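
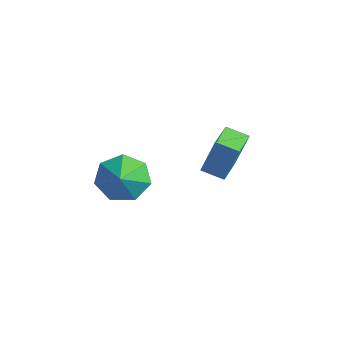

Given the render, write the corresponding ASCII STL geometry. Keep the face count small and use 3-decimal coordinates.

solid 
facet normal -0.723 -0.613 0.318
outer loop
vertex 1.59 1.269 3.316
vertex 0.871 2.139 3.358
vertex 1.152 0.981 1.762
endloop
endfacet
facet normal 0.637 -0.770 -0.037
outer loop
vertex 1.789 1.521 1.482
vertex 1.59 1.269 3.316
vertex 1.152 0.981 1.762
endloop
endfacet
facet normal -0.724 -0.613 0.317
outer loop
vertex 1.152 0.981 1.762
vertex 0.871 2.139 3.358
vertex 0.433 1.852 1.804
endloop
endfacet
facet normal -0.268 -0.175 -0.947
outer loop
vertex 0.433 1.852 1.804
vertex 1.789 1.521 1.482
vertex 1.152 0.981 1.762
endloop
endfacet
facet normal 0.268 0.175 0.947
outer loop
vertex 1.59 1.269 3.316
vertex 1.508 2.679 3.078
vertex 0.871 2.139 3.358
endloop
endfacet
facet normal 0.636 -0.771 -0.037
outer loop
vertex 2.227 1.808 3.036
vertex 1.59 1.269 3.316
vertex 1.789 1.521 1.482
endloop
endfacet
facet normal 0.268 0.175 0.947
outer loop
vertex 2.227 1.808 3.036
vertex 1.508 2.679 3.078
vertex 1.59 1.269 3.316
endloop
endfacet
facet normal -0.637 0.770 0.037
outer loop
vertex 0.871 2.139 3.358
vertex 1.508 2.679 3.078
vertex 0.433 1.852 1.804
endloop
endfacet
facet normal -0.268 -0.176 -0.947
outer loop
vertex 1.07 2.391 1.524
vertex 1.789 1.521 1.482
vertex 0.433 1.852 1.804
endloop
endfacet
facet normal -0.636 0.771 0.036
outer loop
vertex 0.433 1.852 1.804
vertex 1.508 2.679 3.078
vertex 1.07 2.391 1.524
endloop
endfacet
facet normal 0.723 0.613 -0.317
outer loop
vertex 1.07 2.391 1.524
vertex 2.227 1.808 3.036
vertex 1.789 1.521 1.482
endloop
endfacet
facet normal 0.724 0.613 -0.318
outer loop
vertex 1.508 2.679 3.078
vertex 2.227 1.808 3.036
vertex 1.07 2.391 1.524
endloop
endfacet
facet normal -0.685 0.468 -0.558
outer loop
vertex 1.805 -1.887 1.772
vertex 1.169 -1.984 2.471
vertex 1.779 -1.271 2.32
endloop
endfacet
facet normal 0.993 0.098 -0.063
outer loop
vertex 1.805 -1.887 1.772
vertex 1.779 -1.271 2.32
vertex 1.951 -2.516 3.109
endloop
endfacet
facet normal -0.685 0.467 -0.559
outer loop
vertex 1.779 -1.271 2.32
vertex 1.169 -1.984 2.471
vertex 1.293 -1.192 2.981
endloop
endfacet
facet normal 0.753 0.423 0.503
outer loop
vertex 1.779 -1.271 2.32
vertex 1.293 -1.192 2.981
vertex 1.951 -2.516 3.109
endloop
endfacet
facet normal -0.686 0.467 -0.558
outer loop
vertex 1.293 -1.192 2.981
vertex 1.169 -1.984 2.471
vertex 0.715 -1.709 3.259
endloop
endfacet
facet normal 0.257 0.219 0.941
outer loop
vertex 1.293 -1.192 2.981
vertex 0.715 -1.709 3.259
vertex 1.951 -2.516 3.109
endloop
endfacet
facet normal -0.686 0.467 -0.558
outer loop
vertex 0.715 -1.709 3.259
vertex 1.169 -1.984 2.471
vertex 0.478 -2.433 2.944
endloop
endfacet
facet normal -0.124 -0.362 0.924
outer loop
vertex 0.715 -1.709 3.259
vertex 0.478 -2.433 2.944
vertex 1.951 -2.516 3.109
endloop
endfacet
facet normal -0.686 0.467 -0.559
outer loop
vertex 0.478 -2.433 2.944
vertex 1.169 -1.984 2.471
vertex 0.762 -2.819 2.273
endloop
endfacet
facet normal -0.102 -0.880 0.463
outer loop
vertex 0.478 -2.433 2.944
vertex 0.762 -2.819 2.273
vertex 1.951 -2.516 3.109
endloop
endfacet
facet normal -0.685 0.467 -0.559
outer loop
vertex 0.762 -2.819 2.273
vertex 1.169 -1.984 2.471
vertex 1.353 -2.576 1.752
endloop
endfacet
facet normal 0.307 -0.947 -0.093
outer loop
vertex 0.762 -2.819 2.273
vertex 1.353 -2.576 1.752
vertex 1.951 -2.516 3.109
endloop
endfacet
facet normal -0.686 0.466 -0.559
outer loop
vertex 1.353 -2.576 1.752
vertex 1.169 -1.984 2.471
vertex 1.805 -1.887 1.772
endloop
endfacet
facet normal 0.794 -0.512 -0.327
outer loop
vertex 1.353 -2.576 1.752
vertex 1.805 -1.887 1.772
vertex 1.951 -2.516 3.109
endloop
endfacet

endsolid


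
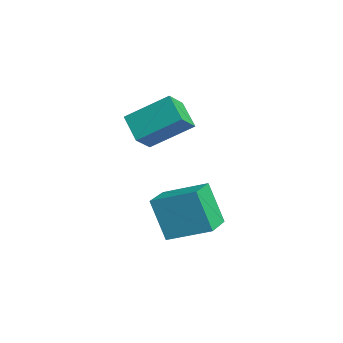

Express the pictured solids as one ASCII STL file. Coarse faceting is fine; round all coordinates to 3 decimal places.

solid 
facet normal -0.834 0.534 -0.139
outer loop
vertex -2.3 -2.219 -3.456
vertex -1.412 -0.653 -2.762
vertex -1.691 -1.747 -5.302
endloop
endfacet
facet normal -0.460 -0.812 -0.359
outer loop
vertex -0.348 -2.607 -5.078
vertex -2.3 -2.219 -3.456
vertex -1.691 -1.747 -5.302
endloop
endfacet
facet normal -0.834 0.534 -0.139
outer loop
vertex -1.691 -1.747 -5.302
vertex -1.412 -0.653 -2.762
vertex -0.802 -0.18 -4.607
endloop
endfacet
facet normal 0.305 0.236 -0.923
outer loop
vertex -0.802 -0.18 -4.607
vertex -0.348 -2.607 -5.078
vertex -1.691 -1.747 -5.302
endloop
endfacet
facet normal -0.305 -0.236 0.923
outer loop
vertex -2.3 -2.219 -3.456
vertex -0.069 -1.513 -2.538
vertex -1.412 -0.653 -2.762
endloop
endfacet
facet normal -0.461 -0.811 -0.360
outer loop
vertex -0.958 -3.08 -3.233
vertex -2.3 -2.219 -3.456
vertex -0.348 -2.607 -5.078
endloop
endfacet
facet normal -0.305 -0.236 0.923
outer loop
vertex -0.958 -3.08 -3.233
vertex -0.069 -1.513 -2.538
vertex -2.3 -2.219 -3.456
endloop
endfacet
facet normal 0.460 0.812 0.360
outer loop
vertex -1.412 -0.653 -2.762
vertex -0.069 -1.513 -2.538
vertex -0.802 -0.18 -4.607
endloop
endfacet
facet normal 0.305 0.236 -0.923
outer loop
vertex 0.54 -1.041 -4.384
vertex -0.348 -2.607 -5.078
vertex -0.802 -0.18 -4.607
endloop
endfacet
facet normal 0.461 0.811 0.360
outer loop
vertex -0.802 -0.18 -4.607
vertex -0.069 -1.513 -2.538
vertex 0.54 -1.041 -4.384
endloop
endfacet
facet normal 0.834 -0.534 0.139
outer loop
vertex 0.54 -1.041 -4.384
vertex -0.958 -3.08 -3.233
vertex -0.348 -2.607 -5.078
endloop
endfacet
facet normal 0.834 -0.534 0.138
outer loop
vertex -0.069 -1.513 -2.538
vertex -0.958 -3.08 -3.233
vertex 0.54 -1.041 -4.384
endloop
endfacet
facet normal -0.798 -0.138 0.587
outer loop
vertex -3.67 -1.594 1.128
vertex -4.299 -0.89 0.438
vertex -4.25 -3.269 -0.053
endloop
endfacet
facet normal 0.538 -0.602 0.590
outer loop
vertex -3.101 -3.07 -0.898
vertex -3.67 -1.594 1.128
vertex -4.25 -3.269 -0.053
endloop
endfacet
facet normal -0.798 -0.137 0.586
outer loop
vertex -4.25 -3.269 -0.053
vertex -4.299 -0.89 0.438
vertex -4.879 -2.564 -0.744
endloop
endfacet
facet normal -0.272 -0.786 -0.555
outer loop
vertex -4.879 -2.564 -0.744
vertex -3.101 -3.07 -0.898
vertex -4.25 -3.269 -0.053
endloop
endfacet
facet normal 0.272 0.786 0.555
outer loop
vertex -3.67 -1.594 1.128
vertex -3.15 -0.691 -0.407
vertex -4.299 -0.89 0.438
endloop
endfacet
facet normal 0.537 -0.603 0.590
outer loop
vertex -2.521 -1.396 0.284
vertex -3.67 -1.594 1.128
vertex -3.101 -3.07 -0.898
endloop
endfacet
facet normal 0.272 0.786 0.555
outer loop
vertex -2.521 -1.396 0.284
vertex -3.15 -0.691 -0.407
vertex -3.67 -1.594 1.128
endloop
endfacet
facet normal -0.538 0.603 -0.590
outer loop
vertex -4.299 -0.89 0.438
vertex -3.15 -0.691 -0.407
vertex -4.879 -2.564 -0.744
endloop
endfacet
facet normal -0.272 -0.786 -0.555
outer loop
vertex -3.73 -2.366 -1.588
vertex -3.101 -3.07 -0.898
vertex -4.879 -2.564 -0.744
endloop
endfacet
facet normal -0.537 0.602 -0.590
outer loop
vertex -4.879 -2.564 -0.744
vertex -3.15 -0.691 -0.407
vertex -3.73 -2.366 -1.588
endloop
endfacet
facet normal 0.798 0.138 -0.587
outer loop
vertex -3.73 -2.366 -1.588
vertex -2.521 -1.396 0.284
vertex -3.101 -3.07 -0.898
endloop
endfacet
facet normal 0.798 0.137 -0.587
outer loop
vertex -3.15 -0.691 -0.407
vertex -2.521 -1.396 0.284
vertex -3.73 -2.366 -1.588
endloop
endfacet

endsolid


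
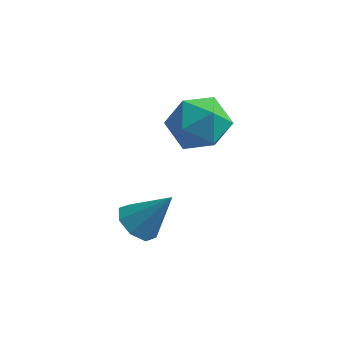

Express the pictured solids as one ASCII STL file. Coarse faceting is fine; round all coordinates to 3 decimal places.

solid 
facet normal -0.610 -0.192 -0.769
outer loop
vertex -2.695 0.546 -3.424
vertex -3.022 1.003 -3.279
vertex -2.562 0.92 -3.623
endloop
endfacet
facet normal 0.917 -0.384 -0.108
outer loop
vertex -2.695 0.546 -3.424
vertex -2.562 0.92 -3.623
vertex -2.278 1.237 -2.341
endloop
endfacet
facet normal -0.610 -0.192 -0.769
outer loop
vertex -2.562 0.92 -3.623
vertex -3.022 1.003 -3.279
vertex -2.699 1.343 -3.62
endloop
endfacet
facet normal 0.914 0.298 -0.276
outer loop
vertex -2.562 0.92 -3.623
vertex -2.699 1.343 -3.62
vertex -2.278 1.237 -2.341
endloop
endfacet
facet normal -0.609 -0.193 -0.769
outer loop
vertex -2.699 1.343 -3.62
vertex -3.022 1.003 -3.279
vertex -3.025 1.566 -3.418
endloop
endfacet
facet normal 0.519 0.849 -0.100
outer loop
vertex -2.699 1.343 -3.62
vertex -3.025 1.566 -3.418
vertex -2.278 1.237 -2.341
endloop
endfacet
facet normal -0.610 -0.193 -0.769
outer loop
vertex -3.025 1.566 -3.418
vertex -3.022 1.003 -3.279
vertex -3.349 1.459 -3.134
endloop
endfacet
facet normal -0.037 0.948 0.315
outer loop
vertex -3.025 1.566 -3.418
vertex -3.349 1.459 -3.134
vertex -2.278 1.237 -2.341
endloop
endfacet
facet normal -0.609 -0.192 -0.769
outer loop
vertex -3.349 1.459 -3.134
vertex -3.022 1.003 -3.279
vertex -3.482 1.085 -2.935
endloop
endfacet
facet normal -0.427 0.538 0.727
outer loop
vertex -3.349 1.459 -3.134
vertex -3.482 1.085 -2.935
vertex -2.278 1.237 -2.341
endloop
endfacet
facet normal -0.609 -0.192 -0.769
outer loop
vertex -3.482 1.085 -2.935
vertex -3.022 1.003 -3.279
vertex -3.345 0.663 -2.938
endloop
endfacet
facet normal -0.423 -0.144 0.895
outer loop
vertex -3.482 1.085 -2.935
vertex -3.345 0.663 -2.938
vertex -2.278 1.237 -2.341
endloop
endfacet
facet normal -0.609 -0.193 -0.769
outer loop
vertex -3.345 0.663 -2.938
vertex -3.022 1.003 -3.279
vertex -3.019 0.44 -3.14
endloop
endfacet
facet normal -0.029 -0.694 0.719
outer loop
vertex -3.345 0.663 -2.938
vertex -3.019 0.44 -3.14
vertex -2.278 1.237 -2.341
endloop
endfacet
facet normal -0.610 -0.193 -0.768
outer loop
vertex -3.019 0.44 -3.14
vertex -3.022 1.003 -3.279
vertex -2.695 0.546 -3.424
endloop
endfacet
facet normal 0.526 -0.794 0.304
outer loop
vertex -3.019 0.44 -3.14
vertex -2.695 0.546 -3.424
vertex -2.278 1.237 -2.341
endloop
endfacet
facet normal -0.059 0.990 0.130
outer loop
vertex -2.108 4.258 -2.064
vertex -2.832 4.16 -1.648
vertex -2.102 4.149 -1.23
endloop
endfacet
facet normal 0.621 0.777 0.097
outer loop
vertex -2.108 4.258 -2.064
vertex -2.102 4.149 -1.23
vertex -1.534 3.755 -1.71
endloop
endfacet
facet normal 0.720 0.450 -0.528
outer loop
vertex -2.108 4.258 -2.064
vertex -1.534 3.755 -1.71
vertex -1.913 3.523 -2.424
endloop
endfacet
facet normal 0.102 0.459 -0.882
outer loop
vertex -2.108 4.258 -2.064
vertex -1.913 3.523 -2.424
vertex -2.716 3.774 -2.386
endloop
endfacet
facet normal -0.380 0.794 -0.475
outer loop
vertex -2.108 4.258 -2.064
vertex -2.716 3.774 -2.386
vertex -2.832 4.16 -1.648
endloop
endfacet
facet normal 0.728 0.299 0.616
outer loop
vertex -1.534 3.755 -1.71
vertex -2.102 4.149 -1.23
vertex -1.904 3.346 -1.074
endloop
endfacet
facet normal -0.373 0.644 0.668
outer loop
vertex -2.102 4.149 -1.23
vertex -2.832 4.16 -1.648
vertex -2.707 3.597 -1.036
endloop
endfacet
facet normal -0.893 0.325 -0.310
outer loop
vertex -2.832 4.16 -1.648
vertex -2.716 3.774 -2.386
vertex -3.086 3.365 -1.75
endloop
endfacet
facet normal -0.114 -0.216 -0.970
outer loop
vertex -2.716 3.774 -2.386
vertex -1.913 3.523 -2.424
vertex -2.518 2.971 -2.23
endloop
endfacet
facet normal 0.888 -0.233 -0.396
outer loop
vertex -1.913 3.523 -2.424
vertex -1.534 3.755 -1.71
vertex -1.788 2.96 -1.812
endloop
endfacet
facet normal -0.102 -0.459 0.882
outer loop
vertex -2.512 2.862 -1.396
vertex -1.904 3.346 -1.074
vertex -2.707 3.597 -1.036
endloop
endfacet
facet normal -0.720 -0.450 0.528
outer loop
vertex -2.512 2.862 -1.396
vertex -2.707 3.597 -1.036
vertex -3.086 3.365 -1.75
endloop
endfacet
facet normal -0.621 -0.777 -0.097
outer loop
vertex -2.512 2.862 -1.396
vertex -3.086 3.365 -1.75
vertex -2.518 2.971 -2.23
endloop
endfacet
facet normal 0.059 -0.990 -0.130
outer loop
vertex -2.512 2.862 -1.396
vertex -2.518 2.971 -2.23
vertex -1.788 2.96 -1.812
endloop
endfacet
facet normal 0.380 -0.794 0.475
outer loop
vertex -2.512 2.862 -1.396
vertex -1.788 2.96 -1.812
vertex -1.904 3.346 -1.074
endloop
endfacet
facet normal 0.114 0.216 0.970
outer loop
vertex -2.707 3.597 -1.036
vertex -1.904 3.346 -1.074
vertex -2.102 4.149 -1.23
endloop
endfacet
facet normal -0.888 0.233 0.396
outer loop
vertex -3.086 3.365 -1.75
vertex -2.707 3.597 -1.036
vertex -2.832 4.16 -1.648
endloop
endfacet
facet normal -0.728 -0.299 -0.616
outer loop
vertex -2.518 2.971 -2.23
vertex -3.086 3.365 -1.75
vertex -2.716 3.774 -2.386
endloop
endfacet
facet normal 0.373 -0.644 -0.668
outer loop
vertex -1.788 2.96 -1.812
vertex -2.518 2.971 -2.23
vertex -1.913 3.523 -2.424
endloop
endfacet
facet normal 0.893 -0.325 0.310
outer loop
vertex -1.904 3.346 -1.074
vertex -1.788 2.96 -1.812
vertex -1.534 3.755 -1.71
endloop
endfacet

endsolid


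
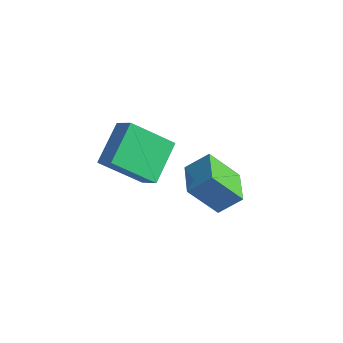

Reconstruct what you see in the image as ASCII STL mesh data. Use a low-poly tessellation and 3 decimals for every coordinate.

solid 
facet normal -0.461 -0.456 0.762
outer loop
vertex 2.545 -0.804 -0.3
vertex 1.454 0.282 -0.31
vertex 1.893 -1.467 -1.091
endloop
endfacet
facet normal 0.709 -0.705 0.007
outer loop
vertex 2.726 -0.642 -2.47
vertex 2.545 -0.804 -0.3
vertex 1.893 -1.467 -1.091
endloop
endfacet
facet normal -0.461 -0.456 0.762
outer loop
vertex 1.893 -1.467 -1.091
vertex 1.454 0.282 -0.31
vertex 0.801 -0.38 -1.101
endloop
endfacet
facet normal -0.535 -0.543 -0.648
outer loop
vertex 0.801 -0.38 -1.101
vertex 2.726 -0.642 -2.47
vertex 1.893 -1.467 -1.091
endloop
endfacet
facet normal 0.535 0.543 0.648
outer loop
vertex 2.545 -0.804 -0.3
vertex 2.287 1.107 -1.689
vertex 1.454 0.282 -0.31
endloop
endfacet
facet normal 0.708 -0.706 0.006
outer loop
vertex 3.379 0.02 -1.679
vertex 2.545 -0.804 -0.3
vertex 2.726 -0.642 -2.47
endloop
endfacet
facet normal 0.535 0.543 0.648
outer loop
vertex 3.379 0.02 -1.679
vertex 2.287 1.107 -1.689
vertex 2.545 -0.804 -0.3
endloop
endfacet
facet normal -0.708 0.706 -0.006
outer loop
vertex 1.454 0.282 -0.31
vertex 2.287 1.107 -1.689
vertex 0.801 -0.38 -1.101
endloop
endfacet
facet normal -0.535 -0.543 -0.648
outer loop
vertex 1.635 0.444 -2.48
vertex 2.726 -0.642 -2.47
vertex 0.801 -0.38 -1.101
endloop
endfacet
facet normal -0.709 0.705 -0.007
outer loop
vertex 0.801 -0.38 -1.101
vertex 2.287 1.107 -1.689
vertex 1.635 0.444 -2.48
endloop
endfacet
facet normal 0.461 0.456 -0.762
outer loop
vertex 1.635 0.444 -2.48
vertex 3.379 0.02 -1.679
vertex 2.726 -0.642 -2.47
endloop
endfacet
facet normal 0.461 0.456 -0.762
outer loop
vertex 2.287 1.107 -1.689
vertex 3.379 0.02 -1.679
vertex 1.635 0.444 -2.48
endloop
endfacet
facet normal -0.538 -0.560 0.630
outer loop
vertex 0.847 -3.33 3.675
vertex 0.043 -3.213 3.093
vertex 1.315 -4.856 2.719
endloop
endfacet
facet normal 0.805 -0.118 0.582
outer loop
vertex 2.417 -3.707 1.427
vertex 0.847 -3.33 3.675
vertex 1.315 -4.856 2.719
endloop
endfacet
facet normal -0.538 -0.560 0.630
outer loop
vertex 1.315 -4.856 2.719
vertex 0.043 -3.213 3.093
vertex 0.511 -4.738 2.137
endloop
endfacet
facet normal 0.252 -0.820 -0.514
outer loop
vertex 0.511 -4.738 2.137
vertex 2.417 -3.707 1.427
vertex 1.315 -4.856 2.719
endloop
endfacet
facet normal -0.253 0.820 0.514
outer loop
vertex 0.847 -3.33 3.675
vertex 1.145 -2.064 1.801
vertex 0.043 -3.213 3.093
endloop
endfacet
facet normal 0.805 -0.118 0.582
outer loop
vertex 1.949 -2.182 2.383
vertex 0.847 -3.33 3.675
vertex 2.417 -3.707 1.427
endloop
endfacet
facet normal -0.252 0.820 0.514
outer loop
vertex 1.949 -2.182 2.383
vertex 1.145 -2.064 1.801
vertex 0.847 -3.33 3.675
endloop
endfacet
facet normal -0.805 0.118 -0.582
outer loop
vertex 0.043 -3.213 3.093
vertex 1.145 -2.064 1.801
vertex 0.511 -4.738 2.137
endloop
endfacet
facet normal 0.252 -0.820 -0.513
outer loop
vertex 1.613 -3.59 0.845
vertex 2.417 -3.707 1.427
vertex 0.511 -4.738 2.137
endloop
endfacet
facet normal -0.805 0.118 -0.582
outer loop
vertex 0.511 -4.738 2.137
vertex 1.145 -2.064 1.801
vertex 1.613 -3.59 0.845
endloop
endfacet
facet normal 0.538 0.560 -0.630
outer loop
vertex 1.613 -3.59 0.845
vertex 1.949 -2.182 2.383
vertex 2.417 -3.707 1.427
endloop
endfacet
facet normal 0.538 0.560 -0.630
outer loop
vertex 1.145 -2.064 1.801
vertex 1.949 -2.182 2.383
vertex 1.613 -3.59 0.845
endloop
endfacet

endsolid


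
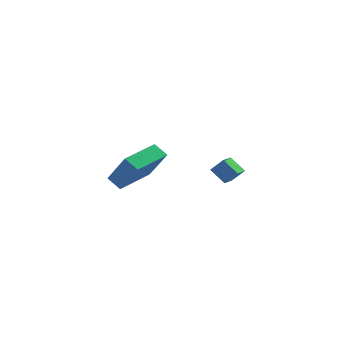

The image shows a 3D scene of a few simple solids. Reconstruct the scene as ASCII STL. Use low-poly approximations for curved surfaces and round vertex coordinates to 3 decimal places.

solid 
facet normal -0.669 -0.012 -0.743
outer loop
vertex -1.299 3.216 -3.897
vertex -1.205 4.034 -3.995
vertex -0.484 3.034 -4.628
endloop
endfacet
facet normal -0.114 -0.986 0.119
outer loop
vertex 0.185 3.046 -3.885
vertex -1.299 3.216 -3.897
vertex -0.484 3.034 -4.628
endloop
endfacet
facet normal -0.669 -0.011 -0.744
outer loop
vertex -0.484 3.034 -4.628
vertex -1.205 4.034 -3.995
vertex -0.389 3.852 -4.726
endloop
endfacet
facet normal 0.734 -0.164 -0.659
outer loop
vertex -0.389 3.852 -4.726
vertex 0.185 3.046 -3.885
vertex -0.484 3.034 -4.628
endloop
endfacet
facet normal -0.734 0.163 0.659
outer loop
vertex -1.299 3.216 -3.897
vertex -0.536 4.046 -3.252
vertex -1.205 4.034 -3.995
endloop
endfacet
facet normal -0.114 -0.986 0.118
outer loop
vertex -0.631 3.228 -3.154
vertex -1.299 3.216 -3.897
vertex 0.185 3.046 -3.885
endloop
endfacet
facet normal -0.735 0.164 0.658
outer loop
vertex -0.631 3.228 -3.154
vertex -0.536 4.046 -3.252
vertex -1.299 3.216 -3.897
endloop
endfacet
facet normal 0.114 0.986 -0.118
outer loop
vertex -1.205 4.034 -3.995
vertex -0.536 4.046 -3.252
vertex -0.389 3.852 -4.726
endloop
endfacet
facet normal 0.735 -0.163 -0.658
outer loop
vertex 0.279 3.864 -3.983
vertex 0.185 3.046 -3.885
vertex -0.389 3.852 -4.726
endloop
endfacet
facet normal 0.114 0.986 -0.118
outer loop
vertex -0.389 3.852 -4.726
vertex -0.536 4.046 -3.252
vertex 0.279 3.864 -3.983
endloop
endfacet
facet normal 0.669 0.012 0.743
outer loop
vertex 0.279 3.864 -3.983
vertex -0.631 3.228 -3.154
vertex 0.185 3.046 -3.885
endloop
endfacet
facet normal 0.669 0.011 0.743
outer loop
vertex -0.536 4.046 -3.252
vertex -0.631 3.228 -3.154
vertex 0.279 3.864 -3.983
endloop
endfacet
facet normal -0.547 0.305 -0.780
outer loop
vertex -4.061 -3.158 -2.537
vertex -3.399 -1.158 -2.219
vertex -3.369 -3.301 -3.078
endloop
endfacet
facet normal -0.311 -0.939 -0.150
outer loop
vertex -2.221 -3.942 -1.441
vertex -4.061 -3.158 -2.537
vertex -3.369 -3.301 -3.078
endloop
endfacet
facet normal -0.547 0.305 -0.780
outer loop
vertex -3.369 -3.301 -3.078
vertex -3.399 -1.158 -2.219
vertex -2.707 -1.301 -2.76
endloop
endfacet
facet normal 0.777 -0.161 -0.608
outer loop
vertex -2.707 -1.301 -2.76
vertex -2.221 -3.942 -1.441
vertex -3.369 -3.301 -3.078
endloop
endfacet
facet normal -0.777 0.161 0.608
outer loop
vertex -4.061 -3.158 -2.537
vertex -2.251 -1.799 -0.582
vertex -3.399 -1.158 -2.219
endloop
endfacet
facet normal -0.311 -0.939 -0.150
outer loop
vertex -2.913 -3.799 -0.9
vertex -4.061 -3.158 -2.537
vertex -2.221 -3.942 -1.441
endloop
endfacet
facet normal -0.777 0.161 0.608
outer loop
vertex -2.913 -3.799 -0.9
vertex -2.251 -1.799 -0.582
vertex -4.061 -3.158 -2.537
endloop
endfacet
facet normal 0.311 0.939 0.150
outer loop
vertex -3.399 -1.158 -2.219
vertex -2.251 -1.799 -0.582
vertex -2.707 -1.301 -2.76
endloop
endfacet
facet normal 0.777 -0.161 -0.608
outer loop
vertex -1.559 -1.942 -1.123
vertex -2.221 -3.942 -1.441
vertex -2.707 -1.301 -2.76
endloop
endfacet
facet normal 0.311 0.939 0.150
outer loop
vertex -2.707 -1.301 -2.76
vertex -2.251 -1.799 -0.582
vertex -1.559 -1.942 -1.123
endloop
endfacet
facet normal 0.547 -0.305 0.780
outer loop
vertex -1.559 -1.942 -1.123
vertex -2.913 -3.799 -0.9
vertex -2.221 -3.942 -1.441
endloop
endfacet
facet normal 0.547 -0.305 0.780
outer loop
vertex -2.251 -1.799 -0.582
vertex -2.913 -3.799 -0.9
vertex -1.559 -1.942 -1.123
endloop
endfacet

endsolid


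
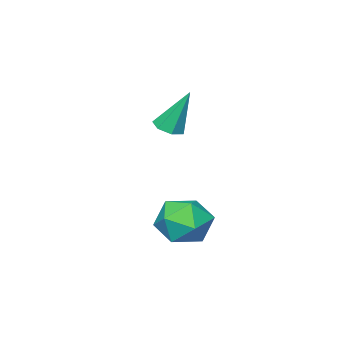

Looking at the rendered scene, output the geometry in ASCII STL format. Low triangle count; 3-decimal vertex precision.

solid 
facet normal -0.564 0.381 0.733
outer loop
vertex 2.325 0.507 -3.123
vertex 2.177 -0.572 -2.676
vertex 3.083 0.091 -2.324
endloop
endfacet
facet normal -0.075 0.853 0.516
outer loop
vertex 2.325 0.507 -3.123
vertex 3.083 0.091 -2.324
vertex 3.481 0.69 -3.257
endloop
endfacet
facet normal -0.174 0.968 -0.181
outer loop
vertex 2.325 0.507 -3.123
vertex 3.481 0.69 -3.257
vertex 2.819 0.397 -4.186
endloop
endfacet
facet normal -0.724 0.566 -0.395
outer loop
vertex 2.325 0.507 -3.123
vertex 2.819 0.397 -4.186
vertex 2.013 -0.384 -3.827
endloop
endfacet
facet normal -0.964 0.203 0.171
outer loop
vertex 2.325 0.507 -3.123
vertex 2.013 -0.384 -3.827
vertex 2.177 -0.572 -2.676
endloop
endfacet
facet normal 0.569 0.560 0.602
outer loop
vertex 3.481 0.69 -3.257
vertex 3.083 0.091 -2.324
vertex 4.047 -0.276 -2.893
endloop
endfacet
facet normal -0.221 -0.205 0.954
outer loop
vertex 3.083 0.091 -2.324
vertex 2.177 -0.572 -2.676
vertex 3.241 -1.057 -2.534
endloop
endfacet
facet normal -0.869 -0.493 0.043
outer loop
vertex 2.177 -0.572 -2.676
vertex 2.013 -0.384 -3.827
vertex 2.579 -1.35 -3.463
endloop
endfacet
facet normal -0.479 0.094 -0.873
outer loop
vertex 2.013 -0.384 -3.827
vertex 2.819 0.397 -4.186
vertex 2.977 -0.751 -4.396
endloop
endfacet
facet normal 0.410 0.745 -0.527
outer loop
vertex 2.819 0.397 -4.186
vertex 3.481 0.69 -3.257
vertex 3.883 -0.088 -4.044
endloop
endfacet
facet normal 0.724 -0.566 0.395
outer loop
vertex 3.735 -1.167 -3.597
vertex 4.047 -0.276 -2.893
vertex 3.241 -1.057 -2.534
endloop
endfacet
facet normal 0.174 -0.968 0.181
outer loop
vertex 3.735 -1.167 -3.597
vertex 3.241 -1.057 -2.534
vertex 2.579 -1.35 -3.463
endloop
endfacet
facet normal 0.075 -0.853 -0.516
outer loop
vertex 3.735 -1.167 -3.597
vertex 2.579 -1.35 -3.463
vertex 2.977 -0.751 -4.396
endloop
endfacet
facet normal 0.564 -0.381 -0.733
outer loop
vertex 3.735 -1.167 -3.597
vertex 2.977 -0.751 -4.396
vertex 3.883 -0.088 -4.044
endloop
endfacet
facet normal 0.964 -0.203 -0.171
outer loop
vertex 3.735 -1.167 -3.597
vertex 3.883 -0.088 -4.044
vertex 4.047 -0.276 -2.893
endloop
endfacet
facet normal 0.479 -0.094 0.873
outer loop
vertex 3.241 -1.057 -2.534
vertex 4.047 -0.276 -2.893
vertex 3.083 0.091 -2.324
endloop
endfacet
facet normal -0.410 -0.745 0.527
outer loop
vertex 2.579 -1.35 -3.463
vertex 3.241 -1.057 -2.534
vertex 2.177 -0.572 -2.676
endloop
endfacet
facet normal -0.569 -0.560 -0.602
outer loop
vertex 2.977 -0.751 -4.396
vertex 2.579 -1.35 -3.463
vertex 2.013 -0.384 -3.827
endloop
endfacet
facet normal 0.221 0.205 -0.954
outer loop
vertex 3.883 -0.088 -4.044
vertex 2.977 -0.751 -4.396
vertex 2.819 0.397 -4.186
endloop
endfacet
facet normal 0.869 0.493 -0.043
outer loop
vertex 4.047 -0.276 -2.893
vertex 3.883 -0.088 -4.044
vertex 3.481 0.69 -3.257
endloop
endfacet
facet normal 0.177 -0.363 -0.915
outer loop
vertex 1.063 -3.007 -0.341
vertex 0.681 -3.541 -0.203
vertex 0.499 -2.954 -0.471
endloop
endfacet
facet normal 0.108 0.992 -0.063
outer loop
vertex 1.063 -3.007 -0.341
vertex 0.499 -2.954 -0.471
vertex 0.319 -2.799 1.663
endloop
endfacet
facet normal 0.178 -0.362 -0.915
outer loop
vertex 0.499 -2.954 -0.471
vertex 0.681 -3.541 -0.203
vertex 0.072 -3.343 -0.4
endloop
endfacet
facet normal -0.679 0.726 -0.110
outer loop
vertex 0.499 -2.954 -0.471
vertex 0.072 -3.343 -0.4
vertex 0.319 -2.799 1.663
endloop
endfacet
facet normal 0.177 -0.364 -0.914
outer loop
vertex 0.072 -3.343 -0.4
vertex 0.681 -3.541 -0.203
vertex 0.104 -3.88 -0.18
endloop
endfacet
facet normal -0.993 -0.009 0.121
outer loop
vertex 0.072 -3.343 -0.4
vertex 0.104 -3.88 -0.18
vertex 0.319 -2.799 1.663
endloop
endfacet
facet normal 0.178 -0.364 -0.914
outer loop
vertex 0.104 -3.88 -0.18
vertex 0.681 -3.541 -0.203
vertex 0.571 -4.162 0.023
endloop
endfacet
facet normal -0.597 -0.660 0.457
outer loop
vertex 0.104 -3.88 -0.18
vertex 0.571 -4.162 0.023
vertex 0.319 -2.799 1.663
endloop
endfacet
facet normal 0.177 -0.364 -0.914
outer loop
vertex 0.571 -4.162 0.023
vertex 0.681 -3.541 -0.203
vertex 1.121 -3.975 0.055
endloop
endfacet
facet normal 0.213 -0.735 0.644
outer loop
vertex 0.571 -4.162 0.023
vertex 1.121 -3.975 0.055
vertex 0.319 -2.799 1.663
endloop
endfacet
facet normal 0.178 -0.363 -0.915
outer loop
vertex 1.121 -3.975 0.055
vertex 0.681 -3.541 -0.203
vertex 1.34 -3.462 -0.106
endloop
endfacet
facet normal 0.821 -0.181 0.542
outer loop
vertex 1.121 -3.975 0.055
vertex 1.34 -3.462 -0.106
vertex 0.319 -2.799 1.663
endloop
endfacet
facet normal 0.178 -0.364 -0.914
outer loop
vertex 1.34 -3.462 -0.106
vertex 0.681 -3.541 -0.203
vertex 1.063 -3.007 -0.341
endloop
endfacet
facet normal 0.775 0.589 0.227
outer loop
vertex 1.34 -3.462 -0.106
vertex 1.063 -3.007 -0.341
vertex 0.319 -2.799 1.663
endloop
endfacet

endsolid


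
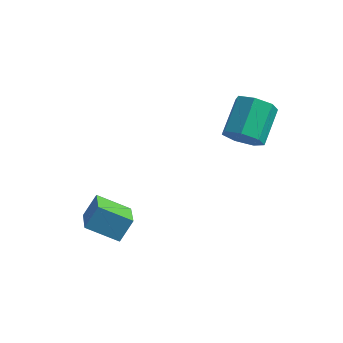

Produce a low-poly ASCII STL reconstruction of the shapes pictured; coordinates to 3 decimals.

solid 
facet normal -0.851 -0.247 0.464
outer loop
vertex -1.646 -3.783 -1.301
vertex -2.32 -2.584 -1.899
vertex -1.951 -4.396 -2.187
endloop
endfacet
facet normal 0.449 -0.800 0.399
outer loop
vertex -0.64 -4.016 -2.901
vertex -1.646 -3.783 -1.301
vertex -1.951 -4.396 -2.187
endloop
endfacet
facet normal -0.851 -0.247 0.464
outer loop
vertex -1.951 -4.396 -2.187
vertex -2.32 -2.584 -1.899
vertex -2.625 -3.197 -2.785
endloop
endfacet
facet normal -0.272 -0.548 -0.791
outer loop
vertex -2.625 -3.197 -2.785
vertex -0.64 -4.016 -2.901
vertex -1.951 -4.396 -2.187
endloop
endfacet
facet normal 0.272 0.548 0.791
outer loop
vertex -1.646 -3.783 -1.301
vertex -1.009 -2.204 -2.613
vertex -2.32 -2.584 -1.899
endloop
endfacet
facet normal 0.449 -0.800 0.399
outer loop
vertex -0.335 -3.403 -2.015
vertex -1.646 -3.783 -1.301
vertex -0.64 -4.016 -2.901
endloop
endfacet
facet normal 0.272 0.548 0.791
outer loop
vertex -0.335 -3.403 -2.015
vertex -1.009 -2.204 -2.613
vertex -1.646 -3.783 -1.301
endloop
endfacet
facet normal -0.449 0.800 -0.399
outer loop
vertex -2.32 -2.584 -1.899
vertex -1.009 -2.204 -2.613
vertex -2.625 -3.197 -2.785
endloop
endfacet
facet normal -0.272 -0.548 -0.791
outer loop
vertex -1.314 -2.817 -3.499
vertex -0.64 -4.016 -2.901
vertex -2.625 -3.197 -2.785
endloop
endfacet
facet normal -0.449 0.800 -0.399
outer loop
vertex -2.625 -3.197 -2.785
vertex -1.009 -2.204 -2.613
vertex -1.314 -2.817 -3.499
endloop
endfacet
facet normal 0.851 0.247 -0.464
outer loop
vertex -1.314 -2.817 -3.499
vertex -0.335 -3.403 -2.015
vertex -0.64 -4.016 -2.901
endloop
endfacet
facet normal 0.851 0.247 -0.464
outer loop
vertex -1.009 -2.204 -2.613
vertex -0.335 -3.403 -2.015
vertex -1.314 -2.817 -3.499
endloop
endfacet
facet normal 0.033 -0.850 -0.526
outer loop
vertex 3.456 -0.041 1.661
vertex 2.698 0.184 1.251
vertex 3.535 0.366 1.009
endloop
endfacet
facet normal 0.994 -0.027 0.104
outer loop
vertex 3.456 -0.041 1.661
vertex 3.535 0.366 1.009
vertex 3.399 1.471 2.598
endloop
endfacet
facet normal 0.994 -0.027 0.104
outer loop
vertex 3.399 1.471 2.598
vertex 3.535 0.366 1.009
vertex 3.478 1.878 1.946
endloop
endfacet
facet normal -0.032 0.850 0.526
outer loop
vertex 3.399 1.471 2.598
vertex 3.478 1.878 1.946
vertex 2.642 1.696 2.189
endloop
endfacet
facet normal 0.032 -0.849 -0.527
outer loop
vertex 3.535 0.366 1.009
vertex 2.698 0.184 1.251
vertex 2.985 0.636 0.54
endloop
endfacet
facet normal 0.701 0.395 -0.594
outer loop
vertex 3.535 0.366 1.009
vertex 2.985 0.636 0.54
vertex 3.478 1.878 1.946
endloop
endfacet
facet normal 0.701 0.395 -0.594
outer loop
vertex 3.478 1.878 1.946
vertex 2.985 0.636 0.54
vertex 2.928 2.148 1.477
endloop
endfacet
facet normal -0.032 0.850 0.527
outer loop
vertex 3.478 1.878 1.946
vertex 2.928 2.148 1.477
vertex 2.642 1.696 2.189
endloop
endfacet
facet normal 0.032 -0.849 -0.527
outer loop
vertex 2.985 0.636 0.54
vertex 2.698 0.184 1.251
vertex 2.218 0.566 0.606
endloop
endfacet
facet normal -0.120 0.520 -0.846
outer loop
vertex 2.985 0.636 0.54
vertex 2.218 0.566 0.606
vertex 2.928 2.148 1.477
endloop
endfacet
facet normal -0.121 0.520 -0.846
outer loop
vertex 2.928 2.148 1.477
vertex 2.218 0.566 0.606
vertex 2.161 2.078 1.544
endloop
endfacet
facet normal -0.032 0.850 0.527
outer loop
vertex 2.928 2.148 1.477
vertex 2.161 2.078 1.544
vertex 2.642 1.696 2.189
endloop
endfacet
facet normal 0.032 -0.849 -0.527
outer loop
vertex 2.218 0.566 0.606
vertex 2.698 0.184 1.251
vertex 1.814 0.208 1.159
endloop
endfacet
facet normal -0.852 0.253 -0.459
outer loop
vertex 2.218 0.566 0.606
vertex 1.814 0.208 1.159
vertex 2.161 2.078 1.544
endloop
endfacet
facet normal -0.852 0.253 -0.459
outer loop
vertex 2.161 2.078 1.544
vertex 1.814 0.208 1.159
vertex 1.757 1.72 2.096
endloop
endfacet
facet normal -0.032 0.849 0.527
outer loop
vertex 2.161 2.078 1.544
vertex 1.757 1.72 2.096
vertex 2.642 1.696 2.189
endloop
endfacet
facet normal 0.032 -0.849 -0.527
outer loop
vertex 1.814 0.208 1.159
vertex 2.698 0.184 1.251
vertex 2.075 -0.168 1.781
endloop
endfacet
facet normal -0.941 -0.204 0.272
outer loop
vertex 1.814 0.208 1.159
vertex 2.075 -0.168 1.781
vertex 1.757 1.72 2.096
endloop
endfacet
facet normal -0.941 -0.204 0.272
outer loop
vertex 1.757 1.72 2.096
vertex 2.075 -0.168 1.781
vertex 2.018 1.345 2.718
endloop
endfacet
facet normal -0.032 0.850 0.526
outer loop
vertex 1.757 1.72 2.096
vertex 2.018 1.345 2.718
vertex 2.642 1.696 2.189
endloop
endfacet
facet normal 0.032 -0.849 -0.527
outer loop
vertex 2.075 -0.168 1.781
vertex 2.698 0.184 1.251
vertex 2.806 -0.279 2.004
endloop
endfacet
facet normal -0.321 -0.507 0.800
outer loop
vertex 2.075 -0.168 1.781
vertex 2.806 -0.279 2.004
vertex 2.018 1.345 2.718
endloop
endfacet
facet normal -0.321 -0.507 0.800
outer loop
vertex 2.018 1.345 2.718
vertex 2.806 -0.279 2.004
vertex 2.749 1.234 2.941
endloop
endfacet
facet normal -0.032 0.850 0.526
outer loop
vertex 2.018 1.345 2.718
vertex 2.749 1.234 2.941
vertex 2.642 1.696 2.189
endloop
endfacet
facet normal 0.033 -0.849 -0.527
outer loop
vertex 2.806 -0.279 2.004
vertex 2.698 0.184 1.251
vertex 3.456 -0.041 1.661
endloop
endfacet
facet normal 0.539 -0.429 0.725
outer loop
vertex 2.806 -0.279 2.004
vertex 3.456 -0.041 1.661
vertex 2.749 1.234 2.941
endloop
endfacet
facet normal 0.539 -0.429 0.725
outer loop
vertex 2.749 1.234 2.941
vertex 3.456 -0.041 1.661
vertex 3.399 1.471 2.598
endloop
endfacet
facet normal -0.032 0.850 0.526
outer loop
vertex 2.749 1.234 2.941
vertex 3.399 1.471 2.598
vertex 2.642 1.696 2.189
endloop
endfacet

endsolid


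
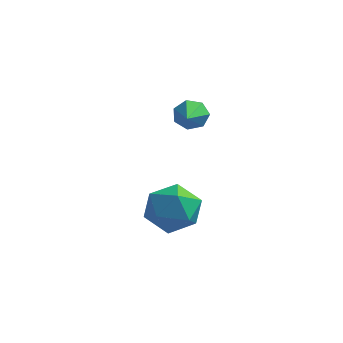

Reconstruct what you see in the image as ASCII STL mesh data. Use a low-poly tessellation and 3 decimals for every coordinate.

solid 
facet normal -0.273 0.875 -0.400
outer loop
vertex -0.261 3.091 0.123
vertex -0.633 3.133 0.469
vertex -0.151 3.297 0.499
endloop
endfacet
facet normal 0.969 -0.120 -0.218
outer loop
vertex -0.261 3.091 0.123
vertex -0.151 3.297 0.499
vertex -0.207 1.767 1.091
endloop
endfacet
facet normal -0.273 0.876 -0.398
outer loop
vertex -0.151 3.297 0.499
vertex -0.633 3.133 0.469
vertex -0.404 3.379 0.853
endloop
endfacet
facet normal 0.820 0.180 0.544
outer loop
vertex -0.151 3.297 0.499
vertex -0.404 3.379 0.853
vertex -0.207 1.767 1.091
endloop
endfacet
facet normal -0.273 0.876 -0.398
outer loop
vertex -0.404 3.379 0.853
vertex -0.633 3.133 0.469
vertex -0.83 3.276 0.918
endloop
endfacet
facet normal 0.111 0.158 0.981
outer loop
vertex -0.404 3.379 0.853
vertex -0.83 3.276 0.918
vertex -0.207 1.767 1.091
endloop
endfacet
facet normal -0.274 0.875 -0.399
outer loop
vertex -0.83 3.276 0.918
vertex -0.633 3.133 0.469
vertex -1.107 3.065 0.645
endloop
endfacet
facet normal -0.623 -0.170 0.763
outer loop
vertex -0.83 3.276 0.918
vertex -1.107 3.065 0.645
vertex -0.207 1.767 1.091
endloop
endfacet
facet normal -0.274 0.875 -0.399
outer loop
vertex -1.107 3.065 0.645
vertex -0.633 3.133 0.469
vertex -1.028 2.905 0.24
endloop
endfacet
facet normal -0.830 -0.555 0.058
outer loop
vertex -1.107 3.065 0.645
vertex -1.028 2.905 0.24
vertex -0.207 1.767 1.091
endloop
endfacet
facet normal -0.274 0.875 -0.399
outer loop
vertex -1.028 2.905 0.24
vertex -0.633 3.133 0.469
vertex -0.652 2.917 0.008
endloop
endfacet
facet normal -0.353 -0.710 -0.609
outer loop
vertex -1.028 2.905 0.24
vertex -0.652 2.917 0.008
vertex -0.207 1.767 1.091
endloop
endfacet
facet normal -0.272 0.876 -0.399
outer loop
vertex -0.652 2.917 0.008
vertex -0.633 3.133 0.469
vertex -0.261 3.091 0.123
endloop
endfacet
facet normal 0.445 -0.517 -0.731
outer loop
vertex -0.652 2.917 0.008
vertex -0.261 3.091 0.123
vertex -0.207 1.767 1.091
endloop
endfacet
facet normal -0.205 0.008 0.979
outer loop
vertex -0.813 2.601 -1.997
vertex -1.337 1.897 -2.101
vertex -0.48 1.786 -1.921
endloop
endfacet
facet normal 0.449 0.263 0.854
outer loop
vertex -0.813 2.601 -1.997
vertex -0.48 1.786 -1.921
vertex -0.027 2.411 -2.352
endloop
endfacet
facet normal 0.386 0.824 0.415
outer loop
vertex -0.813 2.601 -1.997
vertex -0.027 2.411 -2.352
vertex -0.605 2.907 -2.799
endloop
endfacet
facet normal -0.306 0.913 0.269
outer loop
vertex -0.813 2.601 -1.997
vertex -0.605 2.907 -2.799
vertex -1.415 2.59 -2.644
endloop
endfacet
facet normal -0.672 0.409 0.618
outer loop
vertex -0.813 2.601 -1.997
vertex -1.415 2.59 -2.644
vertex -1.337 1.897 -2.101
endloop
endfacet
facet normal 0.823 -0.241 0.515
outer loop
vertex -0.027 2.411 -2.352
vertex -0.48 1.786 -1.921
vertex -0.065 1.59 -2.676
endloop
endfacet
facet normal -0.236 -0.657 0.716
outer loop
vertex -0.48 1.786 -1.921
vertex -1.337 1.897 -2.101
vertex -0.875 1.273 -2.521
endloop
endfacet
facet normal -0.991 -0.007 0.134
outer loop
vertex -1.337 1.897 -2.101
vertex -1.415 2.59 -2.644
vertex -1.453 1.769 -2.968
endloop
endfacet
facet normal -0.399 0.810 -0.430
outer loop
vertex -1.415 2.59 -2.644
vertex -0.605 2.907 -2.799
vertex -1.0 2.394 -3.399
endloop
endfacet
facet normal 0.721 0.665 -0.195
outer loop
vertex -0.605 2.907 -2.799
vertex -0.027 2.411 -2.352
vertex -0.143 2.283 -3.219
endloop
endfacet
facet normal 0.306 -0.913 -0.269
outer loop
vertex -0.667 1.579 -3.323
vertex -0.065 1.59 -2.676
vertex -0.875 1.273 -2.521
endloop
endfacet
facet normal -0.386 -0.824 -0.415
outer loop
vertex -0.667 1.579 -3.323
vertex -0.875 1.273 -2.521
vertex -1.453 1.769 -2.968
endloop
endfacet
facet normal -0.449 -0.263 -0.854
outer loop
vertex -0.667 1.579 -3.323
vertex -1.453 1.769 -2.968
vertex -1.0 2.394 -3.399
endloop
endfacet
facet normal 0.205 -0.008 -0.979
outer loop
vertex -0.667 1.579 -3.323
vertex -1.0 2.394 -3.399
vertex -0.143 2.283 -3.219
endloop
endfacet
facet normal 0.672 -0.409 -0.618
outer loop
vertex -0.667 1.579 -3.323
vertex -0.143 2.283 -3.219
vertex -0.065 1.59 -2.676
endloop
endfacet
facet normal 0.399 -0.810 0.430
outer loop
vertex -0.875 1.273 -2.521
vertex -0.065 1.59 -2.676
vertex -0.48 1.786 -1.921
endloop
endfacet
facet normal -0.721 -0.665 0.195
outer loop
vertex -1.453 1.769 -2.968
vertex -0.875 1.273 -2.521
vertex -1.337 1.897 -2.101
endloop
endfacet
facet normal -0.823 0.241 -0.515
outer loop
vertex -1.0 2.394 -3.399
vertex -1.453 1.769 -2.968
vertex -1.415 2.59 -2.644
endloop
endfacet
facet normal 0.236 0.657 -0.716
outer loop
vertex -0.143 2.283 -3.219
vertex -1.0 2.394 -3.399
vertex -0.605 2.907 -2.799
endloop
endfacet
facet normal 0.991 0.007 -0.134
outer loop
vertex -0.065 1.59 -2.676
vertex -0.143 2.283 -3.219
vertex -0.027 2.411 -2.352
endloop
endfacet

endsolid


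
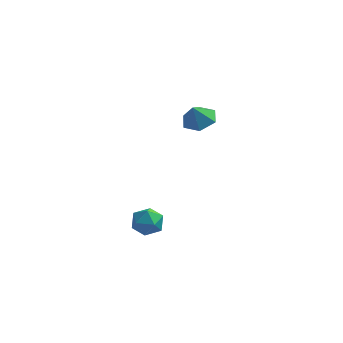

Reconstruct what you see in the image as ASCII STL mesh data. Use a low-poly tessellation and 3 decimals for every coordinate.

solid 
facet normal 0.247 0.310 -0.918
outer loop
vertex -2.022 3.96 3.212
vertex -2.662 3.461 2.872
vertex -2.83 4.292 3.107
endloop
endfacet
facet normal 0.104 0.522 0.847
outer loop
vertex -2.022 3.96 3.212
vertex -2.83 4.292 3.107
vertex -2.918 3.139 3.828
endloop
endfacet
facet normal 0.246 0.310 -0.918
outer loop
vertex -2.83 4.292 3.107
vertex -2.662 3.461 2.872
vertex -3.47 3.792 2.767
endloop
endfacet
facet normal -0.663 0.433 0.611
outer loop
vertex -2.83 4.292 3.107
vertex -3.47 3.792 2.767
vertex -2.918 3.139 3.828
endloop
endfacet
facet normal 0.246 0.308 -0.919
outer loop
vertex -3.47 3.792 2.767
vertex -2.662 3.461 2.872
vertex -3.302 2.961 2.533
endloop
endfacet
facet normal -0.912 -0.271 0.308
outer loop
vertex -3.47 3.792 2.767
vertex -3.302 2.961 2.533
vertex -2.918 3.139 3.828
endloop
endfacet
facet normal 0.246 0.308 -0.919
outer loop
vertex -3.302 2.961 2.533
vertex -2.662 3.461 2.872
vertex -2.494 2.629 2.638
endloop
endfacet
facet normal -0.395 -0.887 0.239
outer loop
vertex -3.302 2.961 2.533
vertex -2.494 2.629 2.638
vertex -2.918 3.139 3.828
endloop
endfacet
facet normal 0.246 0.308 -0.919
outer loop
vertex -2.494 2.629 2.638
vertex -2.662 3.461 2.872
vertex -1.854 3.129 2.977
endloop
endfacet
facet normal 0.372 -0.798 0.474
outer loop
vertex -2.494 2.629 2.638
vertex -1.854 3.129 2.977
vertex -2.918 3.139 3.828
endloop
endfacet
facet normal 0.247 0.310 -0.918
outer loop
vertex -1.854 3.129 2.977
vertex -2.662 3.461 2.872
vertex -2.022 3.96 3.212
endloop
endfacet
facet normal 0.621 -0.094 0.778
outer loop
vertex -1.854 3.129 2.977
vertex -2.022 3.96 3.212
vertex -2.918 3.139 3.828
endloop
endfacet
facet normal 0.352 0.441 0.826
outer loop
vertex -3.866 -1.889 0.465
vertex -3.841 -2.607 0.838
vertex -3.197 -2.344 0.423
endloop
endfacet
facet normal 0.556 0.796 0.240
outer loop
vertex -3.866 -1.889 0.465
vertex -3.197 -2.344 0.423
vertex -3.466 -1.957 -0.236
endloop
endfacet
facet normal -0.031 0.993 -0.114
outer loop
vertex -3.866 -1.889 0.465
vertex -3.466 -1.957 -0.236
vertex -4.275 -1.981 -0.228
endloop
endfacet
facet normal -0.598 0.761 0.252
outer loop
vertex -3.866 -1.889 0.465
vertex -4.275 -1.981 -0.228
vertex -4.507 -2.383 0.436
endloop
endfacet
facet normal -0.361 0.420 0.833
outer loop
vertex -3.866 -1.889 0.465
vertex -4.507 -2.383 0.436
vertex -3.841 -2.607 0.838
endloop
endfacet
facet normal 0.922 0.345 -0.174
outer loop
vertex -3.466 -1.957 -0.236
vertex -3.197 -2.344 0.423
vertex -3.193 -2.717 -0.296
endloop
endfacet
facet normal 0.592 -0.229 0.773
outer loop
vertex -3.197 -2.344 0.423
vertex -3.841 -2.607 0.838
vertex -3.425 -3.119 0.368
endloop
endfacet
facet normal -0.562 -0.264 0.784
outer loop
vertex -3.841 -2.607 0.838
vertex -4.507 -2.383 0.436
vertex -4.234 -3.143 0.376
endloop
endfacet
facet normal -0.945 0.289 -0.155
outer loop
vertex -4.507 -2.383 0.436
vertex -4.275 -1.981 -0.228
vertex -4.503 -2.756 -0.283
endloop
endfacet
facet normal -0.027 0.664 -0.747
outer loop
vertex -4.275 -1.981 -0.228
vertex -3.466 -1.957 -0.236
vertex -3.859 -2.493 -0.698
endloop
endfacet
facet normal 0.598 -0.761 -0.252
outer loop
vertex -3.834 -3.211 -0.325
vertex -3.193 -2.717 -0.296
vertex -3.425 -3.119 0.368
endloop
endfacet
facet normal 0.031 -0.993 0.114
outer loop
vertex -3.834 -3.211 -0.325
vertex -3.425 -3.119 0.368
vertex -4.234 -3.143 0.376
endloop
endfacet
facet normal -0.556 -0.796 -0.240
outer loop
vertex -3.834 -3.211 -0.325
vertex -4.234 -3.143 0.376
vertex -4.503 -2.756 -0.283
endloop
endfacet
facet normal -0.352 -0.441 -0.826
outer loop
vertex -3.834 -3.211 -0.325
vertex -4.503 -2.756 -0.283
vertex -3.859 -2.493 -0.698
endloop
endfacet
facet normal 0.361 -0.420 -0.833
outer loop
vertex -3.834 -3.211 -0.325
vertex -3.859 -2.493 -0.698
vertex -3.193 -2.717 -0.296
endloop
endfacet
facet normal 0.945 -0.289 0.155
outer loop
vertex -3.425 -3.119 0.368
vertex -3.193 -2.717 -0.296
vertex -3.197 -2.344 0.423
endloop
endfacet
facet normal 0.027 -0.664 0.747
outer loop
vertex -4.234 -3.143 0.376
vertex -3.425 -3.119 0.368
vertex -3.841 -2.607 0.838
endloop
endfacet
facet normal -0.922 -0.345 0.174
outer loop
vertex -4.503 -2.756 -0.283
vertex -4.234 -3.143 0.376
vertex -4.507 -2.383 0.436
endloop
endfacet
facet normal -0.592 0.229 -0.773
outer loop
vertex -3.859 -2.493 -0.698
vertex -4.503 -2.756 -0.283
vertex -4.275 -1.981 -0.228
endloop
endfacet
facet normal 0.562 0.264 -0.784
outer loop
vertex -3.193 -2.717 -0.296
vertex -3.859 -2.493 -0.698
vertex -3.466 -1.957 -0.236
endloop
endfacet

endsolid


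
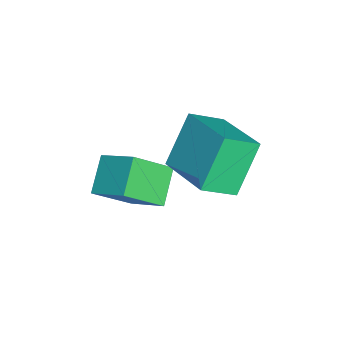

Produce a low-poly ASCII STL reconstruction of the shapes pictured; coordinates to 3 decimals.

solid 
facet normal -0.513 0.268 0.816
outer loop
vertex -0.707 0.732 2.78
vertex 0.77 1.977 3.3
vertex -1.259 1.658 2.129
endloop
endfacet
facet normal -0.738 -0.623 -0.260
outer loop
vertex -0.31 1.163 0.62
vertex -0.707 0.732 2.78
vertex -1.259 1.658 2.129
endloop
endfacet
facet normal -0.513 0.268 0.816
outer loop
vertex -1.259 1.658 2.129
vertex 0.77 1.977 3.3
vertex 0.218 2.903 2.649
endloop
endfacet
facet normal -0.438 0.736 -0.517
outer loop
vertex 0.218 2.903 2.649
vertex -0.31 1.163 0.62
vertex -1.259 1.658 2.129
endloop
endfacet
facet normal 0.438 -0.736 0.517
outer loop
vertex -0.707 0.732 2.78
vertex 1.719 1.482 1.791
vertex 0.77 1.977 3.3
endloop
endfacet
facet normal -0.738 -0.623 -0.260
outer loop
vertex 0.242 0.237 1.271
vertex -0.707 0.732 2.78
vertex -0.31 1.163 0.62
endloop
endfacet
facet normal 0.438 -0.736 0.517
outer loop
vertex 0.242 0.237 1.271
vertex 1.719 1.482 1.791
vertex -0.707 0.732 2.78
endloop
endfacet
facet normal 0.738 0.623 0.260
outer loop
vertex 0.77 1.977 3.3
vertex 1.719 1.482 1.791
vertex 0.218 2.903 2.649
endloop
endfacet
facet normal -0.438 0.736 -0.517
outer loop
vertex 1.167 2.408 1.14
vertex -0.31 1.163 0.62
vertex 0.218 2.903 2.649
endloop
endfacet
facet normal 0.738 0.623 0.260
outer loop
vertex 0.218 2.903 2.649
vertex 1.719 1.482 1.791
vertex 1.167 2.408 1.14
endloop
endfacet
facet normal 0.513 -0.268 -0.816
outer loop
vertex 1.167 2.408 1.14
vertex 0.242 0.237 1.271
vertex -0.31 1.163 0.62
endloop
endfacet
facet normal 0.513 -0.268 -0.816
outer loop
vertex 1.719 1.482 1.791
vertex 0.242 0.237 1.271
vertex 1.167 2.408 1.14
endloop
endfacet
facet normal -0.433 -0.741 -0.514
outer loop
vertex -0.317 -1.743 0.761
vertex -0.933 -0.713 -0.204
vertex 0.741 -1.828 -0.007
endloop
endfacet
facet normal 0.401 -0.669 0.626
outer loop
vertex 1.373 -0.747 0.744
vertex -0.317 -1.743 0.761
vertex 0.741 -1.828 -0.007
endloop
endfacet
facet normal -0.433 -0.740 -0.515
outer loop
vertex 0.741 -1.828 -0.007
vertex -0.933 -0.713 -0.204
vertex 0.125 -0.798 -0.971
endloop
endfacet
facet normal 0.808 -0.065 -0.586
outer loop
vertex 0.125 -0.798 -0.971
vertex 1.373 -0.747 0.744
vertex 0.741 -1.828 -0.007
endloop
endfacet
facet normal -0.808 0.065 0.586
outer loop
vertex -0.317 -1.743 0.761
vertex -0.301 0.368 0.547
vertex -0.933 -0.713 -0.204
endloop
endfacet
facet normal 0.400 -0.669 0.626
outer loop
vertex 0.315 -0.662 1.511
vertex -0.317 -1.743 0.761
vertex 1.373 -0.747 0.744
endloop
endfacet
facet normal -0.808 0.066 0.586
outer loop
vertex 0.315 -0.662 1.511
vertex -0.301 0.368 0.547
vertex -0.317 -1.743 0.761
endloop
endfacet
facet normal -0.400 0.669 -0.626
outer loop
vertex -0.933 -0.713 -0.204
vertex -0.301 0.368 0.547
vertex 0.125 -0.798 -0.971
endloop
endfacet
facet normal 0.808 -0.066 -0.586
outer loop
vertex 0.757 0.283 -0.221
vertex 1.373 -0.747 0.744
vertex 0.125 -0.798 -0.971
endloop
endfacet
facet normal -0.401 0.669 -0.626
outer loop
vertex 0.125 -0.798 -0.971
vertex -0.301 0.368 0.547
vertex 0.757 0.283 -0.221
endloop
endfacet
facet normal 0.432 0.741 0.514
outer loop
vertex 0.757 0.283 -0.221
vertex 0.315 -0.662 1.511
vertex 1.373 -0.747 0.744
endloop
endfacet
facet normal 0.433 0.740 0.514
outer loop
vertex -0.301 0.368 0.547
vertex 0.315 -0.662 1.511
vertex 0.757 0.283 -0.221
endloop
endfacet

endsolid


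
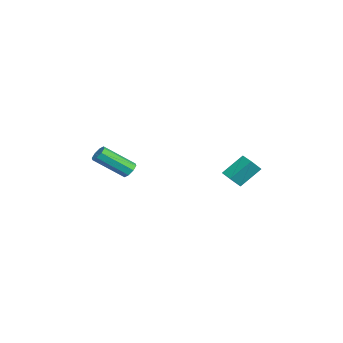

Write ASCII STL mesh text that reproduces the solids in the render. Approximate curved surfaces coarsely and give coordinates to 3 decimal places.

solid 
facet normal -0.403 0.560 -0.724
outer loop
vertex -0.304 4.42 -2.323
vertex 0.446 4.798 -2.448
vertex 0.075 3.316 -3.388
endloop
endfacet
facet normal -0.883 -0.445 0.147
outer loop
vertex 0.474 2.762 -2.672
vertex -0.304 4.42 -2.323
vertex 0.075 3.316 -3.388
endloop
endfacet
facet normal -0.404 0.560 -0.724
outer loop
vertex 0.075 3.316 -3.388
vertex 0.446 4.798 -2.448
vertex 0.825 3.695 -3.513
endloop
endfacet
facet normal 0.240 -0.698 -0.674
outer loop
vertex 0.825 3.695 -3.513
vertex 0.474 2.762 -2.672
vertex 0.075 3.316 -3.388
endloop
endfacet
facet normal -0.240 0.699 0.674
outer loop
vertex -0.304 4.42 -2.323
vertex 0.845 4.244 -1.732
vertex 0.446 4.798 -2.448
endloop
endfacet
facet normal -0.883 -0.445 0.147
outer loop
vertex 0.095 3.865 -1.607
vertex -0.304 4.42 -2.323
vertex 0.474 2.762 -2.672
endloop
endfacet
facet normal -0.240 0.698 0.675
outer loop
vertex 0.095 3.865 -1.607
vertex 0.845 4.244 -1.732
vertex -0.304 4.42 -2.323
endloop
endfacet
facet normal 0.883 0.446 -0.147
outer loop
vertex 0.446 4.798 -2.448
vertex 0.845 4.244 -1.732
vertex 0.825 3.695 -3.513
endloop
endfacet
facet normal 0.239 -0.698 -0.675
outer loop
vertex 1.224 3.14 -2.797
vertex 0.474 2.762 -2.672
vertex 0.825 3.695 -3.513
endloop
endfacet
facet normal 0.883 0.445 -0.147
outer loop
vertex 0.825 3.695 -3.513
vertex 0.845 4.244 -1.732
vertex 1.224 3.14 -2.797
endloop
endfacet
facet normal 0.403 -0.560 0.724
outer loop
vertex 1.224 3.14 -2.797
vertex 0.095 3.865 -1.607
vertex 0.474 2.762 -2.672
endloop
endfacet
facet normal 0.403 -0.560 0.724
outer loop
vertex 0.845 4.244 -1.732
vertex 0.095 3.865 -1.607
vertex 1.224 3.14 -2.797
endloop
endfacet
facet normal -0.017 0.787 -0.617
outer loop
vertex -0.983 -2.027 -3.335
vertex -1.509 -1.935 -3.203
vertex -1.024 -1.769 -3.005
endloop
endfacet
facet normal 0.995 0.074 0.066
outer loop
vertex -0.983 -2.027 -3.335
vertex -1.024 -1.769 -3.005
vertex -0.945 -3.696 -2.029
endloop
endfacet
facet normal 0.995 0.073 0.064
outer loop
vertex -0.945 -3.696 -2.029
vertex -1.024 -1.769 -3.005
vertex -0.985 -3.438 -1.699
endloop
endfacet
facet normal 0.019 -0.787 0.617
outer loop
vertex -0.945 -3.696 -2.029
vertex -0.985 -3.438 -1.699
vertex -1.471 -3.605 -1.897
endloop
endfacet
facet normal -0.018 0.787 -0.616
outer loop
vertex -1.024 -1.769 -3.005
vertex -1.509 -1.935 -3.203
vertex -1.349 -1.609 -2.791
endloop
endfacet
facet normal 0.635 0.485 0.601
outer loop
vertex -1.024 -1.769 -3.005
vertex -1.349 -1.609 -2.791
vertex -0.985 -3.438 -1.699
endloop
endfacet
facet normal 0.636 0.485 0.600
outer loop
vertex -0.985 -3.438 -1.699
vertex -1.349 -1.609 -2.791
vertex -1.31 -3.278 -1.484
endloop
endfacet
facet normal 0.020 -0.788 0.616
outer loop
vertex -0.985 -3.438 -1.699
vertex -1.31 -3.278 -1.484
vertex -1.471 -3.605 -1.897
endloop
endfacet
facet normal -0.019 0.788 -0.616
outer loop
vertex -1.349 -1.609 -2.791
vertex -1.509 -1.935 -3.203
vertex -1.768 -1.64 -2.818
endloop
endfacet
facet normal -0.096 0.612 0.785
outer loop
vertex -1.349 -1.609 -2.791
vertex -1.768 -1.64 -2.818
vertex -1.31 -3.278 -1.484
endloop
endfacet
facet normal -0.098 0.612 0.785
outer loop
vertex -1.31 -3.278 -1.484
vertex -1.768 -1.64 -2.818
vertex -1.729 -3.309 -1.512
endloop
endfacet
facet normal 0.017 -0.787 0.617
outer loop
vertex -1.31 -3.278 -1.484
vertex -1.729 -3.309 -1.512
vertex -1.471 -3.605 -1.897
endloop
endfacet
facet normal -0.018 0.788 -0.616
outer loop
vertex -1.768 -1.64 -2.818
vertex -1.509 -1.935 -3.203
vertex -2.035 -1.844 -3.071
endloop
endfacet
facet normal -0.772 0.380 0.509
outer loop
vertex -1.768 -1.64 -2.818
vertex -2.035 -1.844 -3.071
vertex -1.729 -3.309 -1.512
endloop
endfacet
facet normal -0.771 0.381 0.510
outer loop
vertex -1.729 -3.309 -1.512
vertex -2.035 -1.844 -3.071
vertex -1.997 -3.513 -1.765
endloop
endfacet
facet normal 0.017 -0.787 0.617
outer loop
vertex -1.729 -3.309 -1.512
vertex -1.997 -3.513 -1.765
vertex -1.471 -3.605 -1.897
endloop
endfacet
facet normal -0.019 0.787 -0.617
outer loop
vertex -2.035 -1.844 -3.071
vertex -1.509 -1.935 -3.203
vertex -1.995 -2.102 -3.401
endloop
endfacet
facet normal -0.995 -0.073 -0.064
outer loop
vertex -2.035 -1.844 -3.071
vertex -1.995 -2.102 -3.401
vertex -1.997 -3.513 -1.765
endloop
endfacet
facet normal -0.995 -0.074 -0.065
outer loop
vertex -1.997 -3.513 -1.765
vertex -1.995 -2.102 -3.401
vertex -1.956 -3.771 -2.095
endloop
endfacet
facet normal 0.017 -0.787 0.617
outer loop
vertex -1.997 -3.513 -1.765
vertex -1.956 -3.771 -2.095
vertex -1.471 -3.605 -1.897
endloop
endfacet
facet normal -0.020 0.788 -0.616
outer loop
vertex -1.995 -2.102 -3.401
vertex -1.509 -1.935 -3.203
vertex -1.67 -2.262 -3.616
endloop
endfacet
facet normal -0.636 -0.485 -0.601
outer loop
vertex -1.995 -2.102 -3.401
vertex -1.67 -2.262 -3.616
vertex -1.956 -3.771 -2.095
endloop
endfacet
facet normal -0.635 -0.486 -0.601
outer loop
vertex -1.956 -3.771 -2.095
vertex -1.67 -2.262 -3.616
vertex -1.631 -3.931 -2.309
endloop
endfacet
facet normal 0.018 -0.787 0.616
outer loop
vertex -1.956 -3.771 -2.095
vertex -1.631 -3.931 -2.309
vertex -1.471 -3.605 -1.897
endloop
endfacet
facet normal -0.017 0.787 -0.617
outer loop
vertex -1.67 -2.262 -3.616
vertex -1.509 -1.935 -3.203
vertex -1.251 -2.231 -3.588
endloop
endfacet
facet normal 0.098 -0.612 -0.785
outer loop
vertex -1.67 -2.262 -3.616
vertex -1.251 -2.231 -3.588
vertex -1.631 -3.931 -2.309
endloop
endfacet
facet normal 0.096 -0.612 -0.785
outer loop
vertex -1.631 -3.931 -2.309
vertex -1.251 -2.231 -3.588
vertex -1.212 -3.9 -2.282
endloop
endfacet
facet normal 0.019 -0.788 0.616
outer loop
vertex -1.631 -3.931 -2.309
vertex -1.212 -3.9 -2.282
vertex -1.471 -3.605 -1.897
endloop
endfacet
facet normal -0.017 0.787 -0.617
outer loop
vertex -1.251 -2.231 -3.588
vertex -1.509 -1.935 -3.203
vertex -0.983 -2.027 -3.335
endloop
endfacet
facet normal 0.771 -0.381 -0.510
outer loop
vertex -1.251 -2.231 -3.588
vertex -0.983 -2.027 -3.335
vertex -1.212 -3.9 -2.282
endloop
endfacet
facet normal 0.772 -0.380 -0.509
outer loop
vertex -1.212 -3.9 -2.282
vertex -0.983 -2.027 -3.335
vertex -0.945 -3.696 -2.029
endloop
endfacet
facet normal 0.018 -0.788 0.616
outer loop
vertex -1.212 -3.9 -2.282
vertex -0.945 -3.696 -2.029
vertex -1.471 -3.605 -1.897
endloop
endfacet

endsolid


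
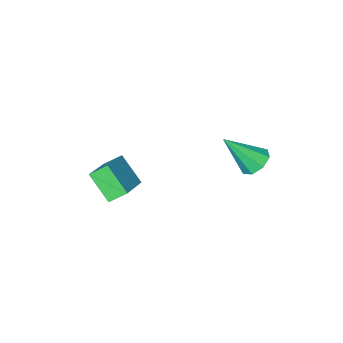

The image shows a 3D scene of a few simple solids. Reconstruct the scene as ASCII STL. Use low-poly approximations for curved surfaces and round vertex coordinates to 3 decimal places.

solid 
facet normal -0.698 0.434 0.570
outer loop
vertex -0.196 -1.925 -2.074
vertex 1.337 -0.736 -1.103
vertex -0.387 -0.767 -3.191
endloop
endfacet
facet normal -0.706 -0.548 -0.448
outer loop
vertex 0.283 -1.184 -3.737
vertex -0.196 -1.925 -2.074
vertex -0.387 -0.767 -3.191
endloop
endfacet
facet normal -0.698 0.434 0.570
outer loop
vertex -0.387 -0.767 -3.191
vertex 1.337 -0.736 -1.103
vertex 1.147 0.422 -2.219
endloop
endfacet
facet normal -0.117 0.715 -0.690
outer loop
vertex 1.147 0.422 -2.219
vertex 0.283 -1.184 -3.737
vertex -0.387 -0.767 -3.191
endloop
endfacet
facet normal 0.117 -0.715 0.690
outer loop
vertex -0.196 -1.925 -2.074
vertex 2.007 -1.153 -1.649
vertex 1.337 -0.736 -1.103
endloop
endfacet
facet normal -0.707 -0.547 -0.448
outer loop
vertex 0.473 -2.342 -2.621
vertex -0.196 -1.925 -2.074
vertex 0.283 -1.184 -3.737
endloop
endfacet
facet normal 0.118 -0.715 0.689
outer loop
vertex 0.473 -2.342 -2.621
vertex 2.007 -1.153 -1.649
vertex -0.196 -1.925 -2.074
endloop
endfacet
facet normal 0.706 0.548 0.448
outer loop
vertex 1.337 -0.736 -1.103
vertex 2.007 -1.153 -1.649
vertex 1.147 0.422 -2.219
endloop
endfacet
facet normal -0.118 0.715 -0.689
outer loop
vertex 1.816 0.005 -2.766
vertex 0.283 -1.184 -3.737
vertex 1.147 0.422 -2.219
endloop
endfacet
facet normal 0.707 0.548 0.447
outer loop
vertex 1.147 0.422 -2.219
vertex 2.007 -1.153 -1.649
vertex 1.816 0.005 -2.766
endloop
endfacet
facet normal 0.698 -0.434 -0.570
outer loop
vertex 1.816 0.005 -2.766
vertex 0.473 -2.342 -2.621
vertex 0.283 -1.184 -3.737
endloop
endfacet
facet normal 0.698 -0.434 -0.570
outer loop
vertex 2.007 -1.153 -1.649
vertex 0.473 -2.342 -2.621
vertex 1.816 0.005 -2.766
endloop
endfacet
facet normal -0.549 0.376 -0.746
outer loop
vertex -3.882 2.431 -2.154
vertex -4.467 1.895 -1.993
vertex -4.294 2.645 -1.743
endloop
endfacet
facet normal 0.662 0.684 0.307
outer loop
vertex -3.882 2.431 -2.154
vertex -4.294 2.645 -1.743
vertex -3.313 1.105 -0.427
endloop
endfacet
facet normal -0.550 0.376 -0.746
outer loop
vertex -4.294 2.645 -1.743
vertex -4.467 1.895 -1.993
vertex -4.807 2.42 -1.478
endloop
endfacet
facet normal 0.081 0.677 0.732
outer loop
vertex -4.294 2.645 -1.743
vertex -4.807 2.42 -1.478
vertex -3.313 1.105 -0.427
endloop
endfacet
facet normal -0.550 0.376 -0.746
outer loop
vertex -4.807 2.42 -1.478
vertex -4.467 1.895 -1.993
vertex -5.121 1.887 -1.515
endloop
endfacet
facet normal -0.441 0.199 0.875
outer loop
vertex -4.807 2.42 -1.478
vertex -5.121 1.887 -1.515
vertex -3.313 1.105 -0.427
endloop
endfacet
facet normal -0.550 0.376 -0.746
outer loop
vertex -5.121 1.887 -1.515
vertex -4.467 1.895 -1.993
vertex -5.053 1.358 -1.832
endloop
endfacet
facet normal -0.595 -0.468 0.653
outer loop
vertex -5.121 1.887 -1.515
vertex -5.053 1.358 -1.832
vertex -3.313 1.105 -0.427
endloop
endfacet
facet normal -0.549 0.376 -0.746
outer loop
vertex -5.053 1.358 -1.832
vertex -4.467 1.895 -1.993
vertex -4.641 1.144 -2.243
endloop
endfacet
facet normal -0.293 -0.936 0.194
outer loop
vertex -5.053 1.358 -1.832
vertex -4.641 1.144 -2.243
vertex -3.313 1.105 -0.427
endloop
endfacet
facet normal -0.551 0.376 -0.745
outer loop
vertex -4.641 1.144 -2.243
vertex -4.467 1.895 -1.993
vertex -4.128 1.37 -2.508
endloop
endfacet
facet normal 0.289 -0.929 -0.232
outer loop
vertex -4.641 1.144 -2.243
vertex -4.128 1.37 -2.508
vertex -3.313 1.105 -0.427
endloop
endfacet
facet normal -0.550 0.377 -0.746
outer loop
vertex -4.128 1.37 -2.508
vertex -4.467 1.895 -1.993
vertex -3.813 1.903 -2.471
endloop
endfacet
facet normal 0.809 -0.452 -0.375
outer loop
vertex -4.128 1.37 -2.508
vertex -3.813 1.903 -2.471
vertex -3.313 1.105 -0.427
endloop
endfacet
facet normal -0.550 0.376 -0.746
outer loop
vertex -3.813 1.903 -2.471
vertex -4.467 1.895 -1.993
vertex -3.882 2.431 -2.154
endloop
endfacet
facet normal 0.964 0.217 -0.151
outer loop
vertex -3.813 1.903 -2.471
vertex -3.882 2.431 -2.154
vertex -3.313 1.105 -0.427
endloop
endfacet

endsolid


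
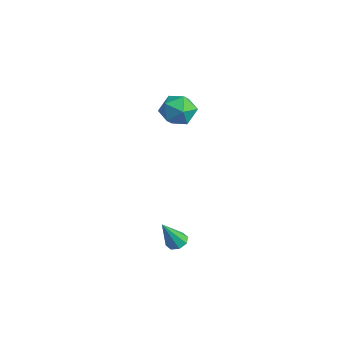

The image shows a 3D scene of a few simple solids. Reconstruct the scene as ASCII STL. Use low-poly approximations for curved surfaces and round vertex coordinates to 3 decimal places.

solid 
facet normal -0.462 0.457 0.760
outer loop
vertex -4.13 0.883 2.355
vertex -4.495 0.005 2.661
vertex -3.613 0.327 3.004
endloop
endfacet
facet normal 0.135 0.803 0.580
outer loop
vertex -4.13 0.883 2.355
vertex -3.613 0.327 3.004
vertex -3.141 0.789 2.255
endloop
endfacet
facet normal 0.083 0.991 -0.106
outer loop
vertex -4.13 0.883 2.355
vertex -3.141 0.789 2.255
vertex -3.73 0.752 1.449
endloop
endfacet
facet normal -0.546 0.761 -0.351
outer loop
vertex -4.13 0.883 2.355
vertex -3.73 0.752 1.449
vertex -4.566 0.268 1.7
endloop
endfacet
facet normal -0.883 0.431 0.183
outer loop
vertex -4.13 0.883 2.355
vertex -4.566 0.268 1.7
vertex -4.495 0.005 2.661
endloop
endfacet
facet normal 0.681 0.348 0.644
outer loop
vertex -3.141 0.789 2.255
vertex -3.613 0.327 3.004
vertex -2.894 -0.148 2.5
endloop
endfacet
facet normal -0.286 -0.212 0.935
outer loop
vertex -3.613 0.327 3.004
vertex -4.495 0.005 2.661
vertex -3.73 -0.632 2.751
endloop
endfacet
facet normal -0.967 -0.254 0.002
outer loop
vertex -4.495 0.005 2.661
vertex -4.566 0.268 1.7
vertex -4.319 -0.669 1.945
endloop
endfacet
facet normal -0.421 0.279 -0.863
outer loop
vertex -4.566 0.268 1.7
vertex -3.73 0.752 1.449
vertex -3.847 -0.207 1.196
endloop
endfacet
facet normal 0.598 0.652 -0.467
outer loop
vertex -3.73 0.752 1.449
vertex -3.141 0.789 2.255
vertex -2.965 0.115 1.539
endloop
endfacet
facet normal 0.546 -0.761 0.351
outer loop
vertex -3.33 -0.763 1.845
vertex -2.894 -0.148 2.5
vertex -3.73 -0.632 2.751
endloop
endfacet
facet normal -0.083 -0.991 0.106
outer loop
vertex -3.33 -0.763 1.845
vertex -3.73 -0.632 2.751
vertex -4.319 -0.669 1.945
endloop
endfacet
facet normal -0.135 -0.803 -0.580
outer loop
vertex -3.33 -0.763 1.845
vertex -4.319 -0.669 1.945
vertex -3.847 -0.207 1.196
endloop
endfacet
facet normal 0.462 -0.457 -0.760
outer loop
vertex -3.33 -0.763 1.845
vertex -3.847 -0.207 1.196
vertex -2.965 0.115 1.539
endloop
endfacet
facet normal 0.883 -0.431 -0.183
outer loop
vertex -3.33 -0.763 1.845
vertex -2.965 0.115 1.539
vertex -2.894 -0.148 2.5
endloop
endfacet
facet normal 0.421 -0.279 0.863
outer loop
vertex -3.73 -0.632 2.751
vertex -2.894 -0.148 2.5
vertex -3.613 0.327 3.004
endloop
endfacet
facet normal -0.598 -0.652 0.467
outer loop
vertex -4.319 -0.669 1.945
vertex -3.73 -0.632 2.751
vertex -4.495 0.005 2.661
endloop
endfacet
facet normal -0.681 -0.348 -0.644
outer loop
vertex -3.847 -0.207 1.196
vertex -4.319 -0.669 1.945
vertex -4.566 0.268 1.7
endloop
endfacet
facet normal 0.286 0.212 -0.935
outer loop
vertex -2.965 0.115 1.539
vertex -3.847 -0.207 1.196
vertex -3.73 0.752 1.449
endloop
endfacet
facet normal 0.967 0.254 -0.002
outer loop
vertex -2.894 -0.148 2.5
vertex -2.965 0.115 1.539
vertex -3.141 0.789 2.255
endloop
endfacet
facet normal -0.029 0.473 -0.881
outer loop
vertex 3.0 -3.754 -1.776
vertex 2.495 -3.593 -1.673
vertex 2.987 -3.39 -1.58
endloop
endfacet
facet normal 0.965 -0.097 0.245
outer loop
vertex 3.0 -3.754 -1.776
vertex 2.987 -3.39 -1.58
vertex 2.545 -4.367 -0.227
endloop
endfacet
facet normal -0.028 0.472 -0.881
outer loop
vertex 2.987 -3.39 -1.58
vertex 2.495 -3.593 -1.673
vertex 2.685 -3.145 -1.439
endloop
endfacet
facet normal 0.662 0.488 0.569
outer loop
vertex 2.987 -3.39 -1.58
vertex 2.685 -3.145 -1.439
vertex 2.545 -4.367 -0.227
endloop
endfacet
facet normal -0.029 0.472 -0.881
outer loop
vertex 2.685 -3.145 -1.439
vertex 2.495 -3.593 -1.673
vertex 2.272 -3.163 -1.435
endloop
endfacet
facet normal -0.024 0.705 0.708
outer loop
vertex 2.685 -3.145 -1.439
vertex 2.272 -3.163 -1.435
vertex 2.545 -4.367 -0.227
endloop
endfacet
facet normal -0.030 0.472 -0.881
outer loop
vertex 2.272 -3.163 -1.435
vertex 2.495 -3.593 -1.673
vertex 1.99 -3.433 -1.57
endloop
endfacet
facet normal -0.690 0.429 0.583
outer loop
vertex 2.272 -3.163 -1.435
vertex 1.99 -3.433 -1.57
vertex 2.545 -4.367 -0.227
endloop
endfacet
facet normal -0.031 0.471 -0.882
outer loop
vertex 1.99 -3.433 -1.57
vertex 2.495 -3.593 -1.673
vertex 2.004 -3.797 -1.765
endloop
endfacet
facet normal -0.947 -0.179 0.267
outer loop
vertex 1.99 -3.433 -1.57
vertex 2.004 -3.797 -1.765
vertex 2.545 -4.367 -0.227
endloop
endfacet
facet normal -0.030 0.470 -0.882
outer loop
vertex 2.004 -3.797 -1.765
vertex 2.495 -3.593 -1.673
vertex 2.305 -4.042 -1.906
endloop
endfacet
facet normal -0.646 -0.762 -0.055
outer loop
vertex 2.004 -3.797 -1.765
vertex 2.305 -4.042 -1.906
vertex 2.545 -4.367 -0.227
endloop
endfacet
facet normal -0.031 0.471 -0.882
outer loop
vertex 2.305 -4.042 -1.906
vertex 2.495 -3.593 -1.673
vertex 2.718 -4.024 -1.911
endloop
endfacet
facet normal 0.040 -0.980 -0.195
outer loop
vertex 2.305 -4.042 -1.906
vertex 2.718 -4.024 -1.911
vertex 2.545 -4.367 -0.227
endloop
endfacet
facet normal -0.029 0.471 -0.881
outer loop
vertex 2.718 -4.024 -1.911
vertex 2.495 -3.593 -1.673
vertex 3.0 -3.754 -1.776
endloop
endfacet
facet normal 0.707 -0.703 -0.071
outer loop
vertex 2.718 -4.024 -1.911
vertex 3.0 -3.754 -1.776
vertex 2.545 -4.367 -0.227
endloop
endfacet

endsolid


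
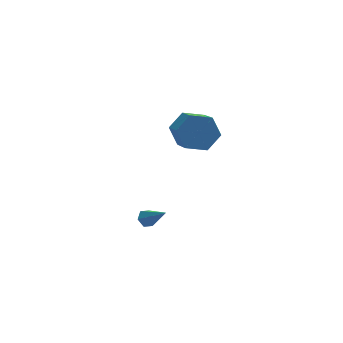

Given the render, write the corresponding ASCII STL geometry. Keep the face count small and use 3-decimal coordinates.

solid 
facet normal -0.487 0.543 -0.684
outer loop
vertex -0.549 0.675 -3.005
vertex -0.787 0.921 -2.64
vertex -0.351 1.093 -2.814
endloop
endfacet
facet normal 0.881 -0.228 -0.414
outer loop
vertex -0.549 0.675 -3.005
vertex -0.351 1.093 -2.814
vertex -0.033 0.079 -1.58
endloop
endfacet
facet normal -0.487 0.543 -0.684
outer loop
vertex -0.351 1.093 -2.814
vertex -0.787 0.921 -2.64
vertex -0.589 1.339 -2.449
endloop
endfacet
facet normal 0.837 0.509 0.203
outer loop
vertex -0.351 1.093 -2.814
vertex -0.589 1.339 -2.449
vertex -0.033 0.079 -1.58
endloop
endfacet
facet normal -0.486 0.543 -0.685
outer loop
vertex -0.589 1.339 -2.449
vertex -0.787 0.921 -2.64
vertex -1.025 1.167 -2.276
endloop
endfacet
facet normal 0.085 0.591 0.802
outer loop
vertex -0.589 1.339 -2.449
vertex -1.025 1.167 -2.276
vertex -0.033 0.079 -1.58
endloop
endfacet
facet normal -0.486 0.543 -0.685
outer loop
vertex -1.025 1.167 -2.276
vertex -0.787 0.921 -2.64
vertex -1.223 0.749 -2.467
endloop
endfacet
facet normal -0.619 -0.064 0.782
outer loop
vertex -1.025 1.167 -2.276
vertex -1.223 0.749 -2.467
vertex -0.033 0.079 -1.58
endloop
endfacet
facet normal -0.486 0.544 -0.684
outer loop
vertex -1.223 0.749 -2.467
vertex -0.787 0.921 -2.64
vertex -0.985 0.504 -2.831
endloop
endfacet
facet normal -0.574 -0.802 0.164
outer loop
vertex -1.223 0.749 -2.467
vertex -0.985 0.504 -2.831
vertex -0.033 0.079 -1.58
endloop
endfacet
facet normal -0.486 0.544 -0.684
outer loop
vertex -0.985 0.504 -2.831
vertex -0.787 0.921 -2.64
vertex -0.549 0.675 -3.005
endloop
endfacet
facet normal 0.174 -0.884 -0.433
outer loop
vertex -0.985 0.504 -2.831
vertex -0.549 0.675 -3.005
vertex -0.033 0.079 -1.58
endloop
endfacet
facet normal -0.004 0.825 -0.565
outer loop
vertex 2.477 1.779 2.427
vertex 1.486 1.914 2.631
vertex 2.193 2.332 3.236
endloop
endfacet
facet normal 0.960 0.160 0.228
outer loop
vertex 2.477 1.779 2.427
vertex 2.193 2.332 3.236
vertex 2.484 0.03 3.625
endloop
endfacet
facet normal 0.960 0.160 0.228
outer loop
vertex 2.484 0.03 3.625
vertex 2.193 2.332 3.236
vertex 2.2 0.583 4.434
endloop
endfacet
facet normal 0.003 -0.825 0.565
outer loop
vertex 2.484 0.03 3.625
vertex 2.2 0.583 4.434
vertex 1.494 0.166 3.829
endloop
endfacet
facet normal -0.004 0.825 -0.565
outer loop
vertex 2.193 2.332 3.236
vertex 1.486 1.914 2.631
vertex 1.203 2.467 3.44
endloop
endfacet
facet normal 0.240 0.549 0.800
outer loop
vertex 2.193 2.332 3.236
vertex 1.203 2.467 3.44
vertex 2.2 0.583 4.434
endloop
endfacet
facet normal 0.240 0.549 0.800
outer loop
vertex 2.2 0.583 4.434
vertex 1.203 2.467 3.44
vertex 1.21 0.719 4.638
endloop
endfacet
facet normal 0.003 -0.825 0.565
outer loop
vertex 2.2 0.583 4.434
vertex 1.21 0.719 4.638
vertex 1.494 0.166 3.829
endloop
endfacet
facet normal -0.003 0.825 -0.565
outer loop
vertex 1.203 2.467 3.44
vertex 1.486 1.914 2.631
vertex 0.496 2.05 2.835
endloop
endfacet
facet normal -0.721 0.390 0.573
outer loop
vertex 1.203 2.467 3.44
vertex 0.496 2.05 2.835
vertex 1.21 0.719 4.638
endloop
endfacet
facet normal -0.721 0.390 0.573
outer loop
vertex 1.21 0.719 4.638
vertex 0.496 2.05 2.835
vertex 0.503 0.301 4.033
endloop
endfacet
facet normal 0.004 -0.825 0.565
outer loop
vertex 1.21 0.719 4.638
vertex 0.503 0.301 4.033
vertex 1.494 0.166 3.829
endloop
endfacet
facet normal -0.003 0.825 -0.565
outer loop
vertex 0.496 2.05 2.835
vertex 1.486 1.914 2.631
vertex 0.78 1.497 2.026
endloop
endfacet
facet normal -0.960 -0.160 -0.228
outer loop
vertex 0.496 2.05 2.835
vertex 0.78 1.497 2.026
vertex 0.503 0.301 4.033
endloop
endfacet
facet normal -0.960 -0.160 -0.228
outer loop
vertex 0.503 0.301 4.033
vertex 0.78 1.497 2.026
vertex 0.787 -0.252 3.224
endloop
endfacet
facet normal 0.004 -0.825 0.565
outer loop
vertex 0.503 0.301 4.033
vertex 0.787 -0.252 3.224
vertex 1.494 0.166 3.829
endloop
endfacet
facet normal -0.003 0.825 -0.565
outer loop
vertex 0.78 1.497 2.026
vertex 1.486 1.914 2.631
vertex 1.77 1.361 1.822
endloop
endfacet
facet normal -0.240 -0.549 -0.800
outer loop
vertex 0.78 1.497 2.026
vertex 1.77 1.361 1.822
vertex 0.787 -0.252 3.224
endloop
endfacet
facet normal -0.240 -0.549 -0.800
outer loop
vertex 0.787 -0.252 3.224
vertex 1.77 1.361 1.822
vertex 1.777 -0.387 3.02
endloop
endfacet
facet normal 0.004 -0.825 0.565
outer loop
vertex 0.787 -0.252 3.224
vertex 1.777 -0.387 3.02
vertex 1.494 0.166 3.829
endloop
endfacet
facet normal -0.004 0.825 -0.565
outer loop
vertex 1.77 1.361 1.822
vertex 1.486 1.914 2.631
vertex 2.477 1.779 2.427
endloop
endfacet
facet normal 0.721 -0.390 -0.573
outer loop
vertex 1.77 1.361 1.822
vertex 2.477 1.779 2.427
vertex 1.777 -0.387 3.02
endloop
endfacet
facet normal 0.721 -0.390 -0.573
outer loop
vertex 1.777 -0.387 3.02
vertex 2.477 1.779 2.427
vertex 2.484 0.03 3.625
endloop
endfacet
facet normal 0.003 -0.825 0.565
outer loop
vertex 1.777 -0.387 3.02
vertex 2.484 0.03 3.625
vertex 1.494 0.166 3.829
endloop
endfacet

endsolid
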